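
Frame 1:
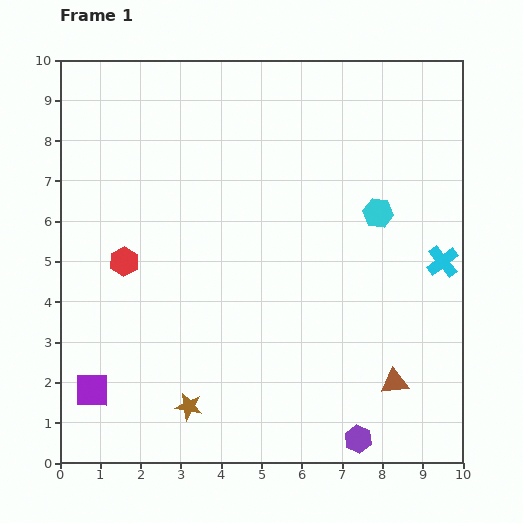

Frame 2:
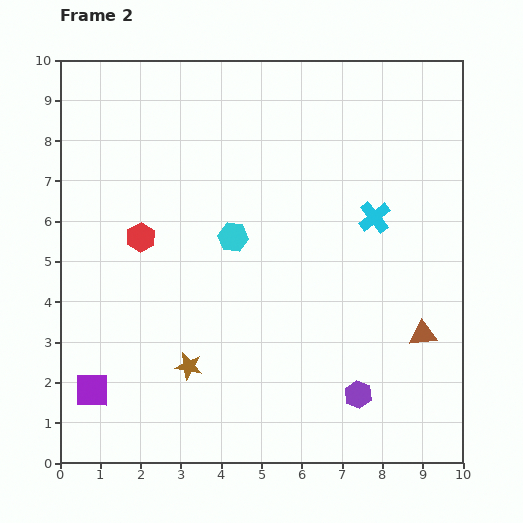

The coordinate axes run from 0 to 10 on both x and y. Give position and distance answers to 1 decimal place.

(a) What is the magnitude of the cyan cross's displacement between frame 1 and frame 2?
2.0

The cyan cross moved from (9.5, 5.0) to (7.8, 6.1), a distance of √(1.7² + 1.1²) ≈ 2.0.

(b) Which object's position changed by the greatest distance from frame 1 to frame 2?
the cyan hexagon

(moved 3.6; next 2.0)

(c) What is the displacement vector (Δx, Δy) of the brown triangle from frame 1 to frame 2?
(0.7, 1.2)

The brown triangle was at (8.3, 2.0) in frame 1 and (9.0, 3.2) in frame 2.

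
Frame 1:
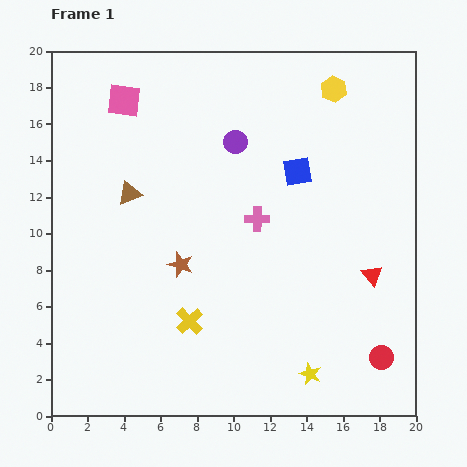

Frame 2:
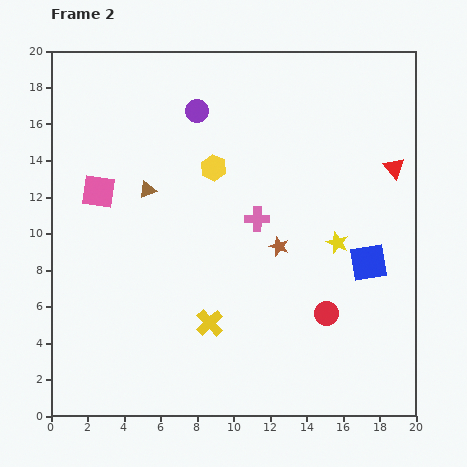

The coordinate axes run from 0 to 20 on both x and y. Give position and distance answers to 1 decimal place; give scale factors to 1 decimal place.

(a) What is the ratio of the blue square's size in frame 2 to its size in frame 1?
1.3×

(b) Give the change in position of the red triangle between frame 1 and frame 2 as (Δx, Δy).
(1.2, 5.9)

The red triangle was at (17.6, 7.7) in frame 1 and (18.8, 13.6) in frame 2.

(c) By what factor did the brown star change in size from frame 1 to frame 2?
0.8×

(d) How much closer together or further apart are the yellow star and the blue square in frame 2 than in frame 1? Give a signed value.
-9.1

Distance in frame 1: 11.1. Distance in frame 2: 2.0.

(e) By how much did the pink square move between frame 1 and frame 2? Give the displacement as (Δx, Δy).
(-1.4, -5.0)

The pink square was at (4.0, 17.3) in frame 1 and (2.6, 12.3) in frame 2.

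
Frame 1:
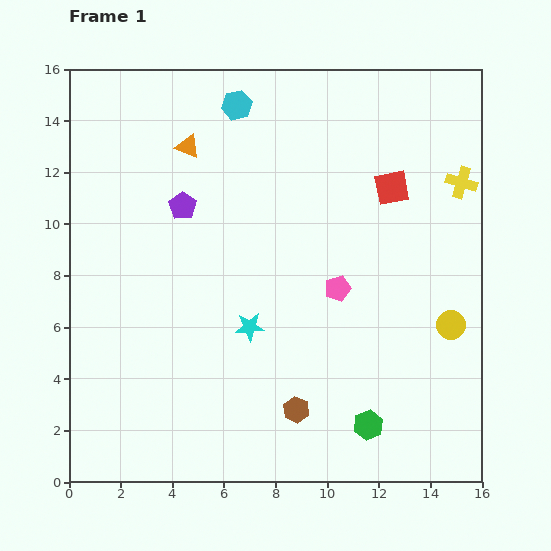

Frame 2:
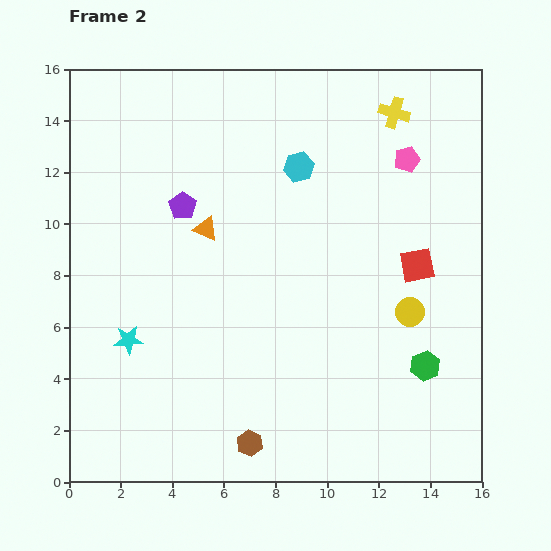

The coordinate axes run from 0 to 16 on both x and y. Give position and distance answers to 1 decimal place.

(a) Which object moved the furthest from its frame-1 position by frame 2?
the pink pentagon

(moved 5.7; next 4.7)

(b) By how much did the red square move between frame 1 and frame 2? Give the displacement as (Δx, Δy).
(1.0, -3.0)

The red square was at (12.5, 11.4) in frame 1 and (13.5, 8.4) in frame 2.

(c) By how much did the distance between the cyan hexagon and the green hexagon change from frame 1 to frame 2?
-4.3

Distance in frame 1: 13.4. Distance in frame 2: 9.1.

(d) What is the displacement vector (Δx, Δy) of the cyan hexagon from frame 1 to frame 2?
(2.4, -2.4)

The cyan hexagon was at (6.5, 14.6) in frame 1 and (8.9, 12.2) in frame 2.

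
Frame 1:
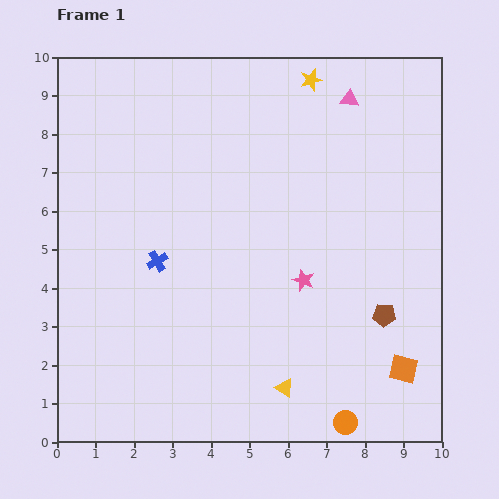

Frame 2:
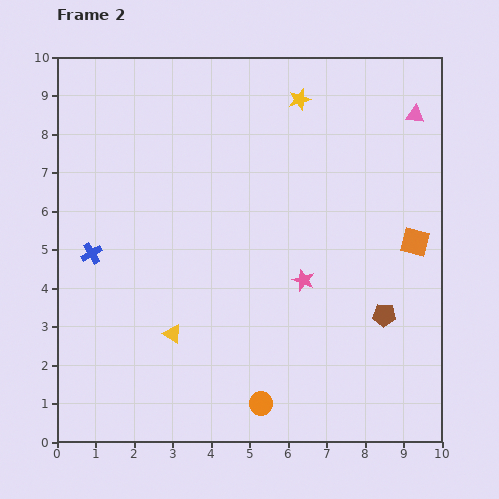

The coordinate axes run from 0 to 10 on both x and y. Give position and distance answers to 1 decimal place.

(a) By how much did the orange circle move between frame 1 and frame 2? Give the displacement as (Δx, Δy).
(-2.2, 0.5)

The orange circle was at (7.5, 0.5) in frame 1 and (5.3, 1.0) in frame 2.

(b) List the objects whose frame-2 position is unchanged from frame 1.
the pink star, the brown pentagon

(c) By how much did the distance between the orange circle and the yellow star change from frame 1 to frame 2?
-0.9

Distance in frame 1: 8.9. Distance in frame 2: 8.0.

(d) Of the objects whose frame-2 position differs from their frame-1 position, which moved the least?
the yellow star

(moved 0.6)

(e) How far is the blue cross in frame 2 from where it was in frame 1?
1.7

The blue cross moved from (2.6, 4.7) to (0.9, 4.9), a distance of √(1.7² + 0.2²) ≈ 1.7.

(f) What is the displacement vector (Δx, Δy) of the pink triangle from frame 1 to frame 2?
(1.7, -0.4)

The pink triangle was at (7.6, 8.9) in frame 1 and (9.3, 8.5) in frame 2.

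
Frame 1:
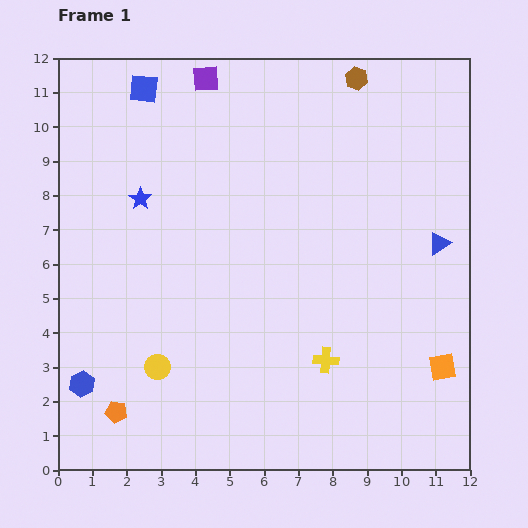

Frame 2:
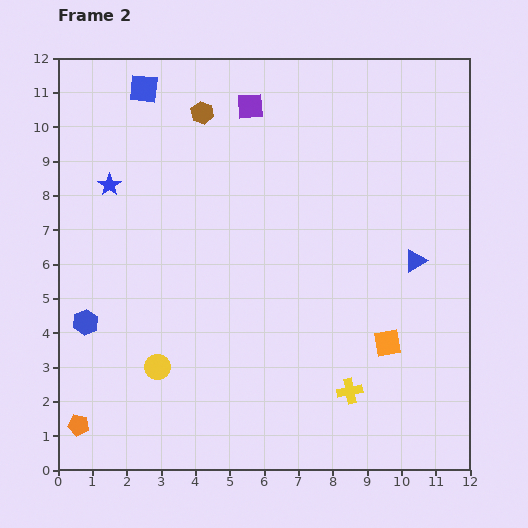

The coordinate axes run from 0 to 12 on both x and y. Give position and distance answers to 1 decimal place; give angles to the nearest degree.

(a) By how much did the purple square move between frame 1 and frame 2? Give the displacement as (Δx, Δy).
(1.3, -0.8)

The purple square was at (4.3, 11.4) in frame 1 and (5.6, 10.6) in frame 2.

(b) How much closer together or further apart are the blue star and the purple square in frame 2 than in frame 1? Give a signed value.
+0.7

Distance in frame 1: 4.0. Distance in frame 2: 4.7.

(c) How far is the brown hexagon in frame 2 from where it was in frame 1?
4.6

The brown hexagon moved from (8.7, 11.4) to (4.2, 10.4), a distance of √(4.5² + 1.0²) ≈ 4.6.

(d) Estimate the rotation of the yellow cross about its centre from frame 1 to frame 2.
15° counter-clockwise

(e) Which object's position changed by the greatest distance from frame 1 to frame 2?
the brown hexagon

(moved 4.6; next 1.8)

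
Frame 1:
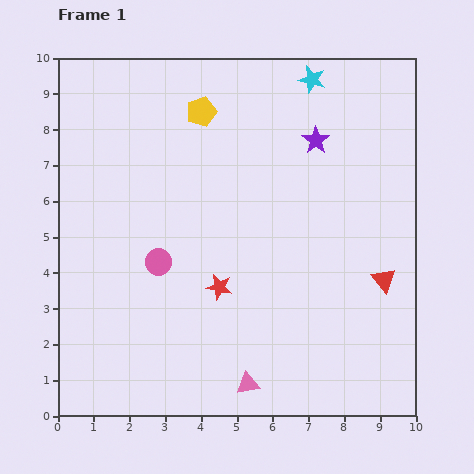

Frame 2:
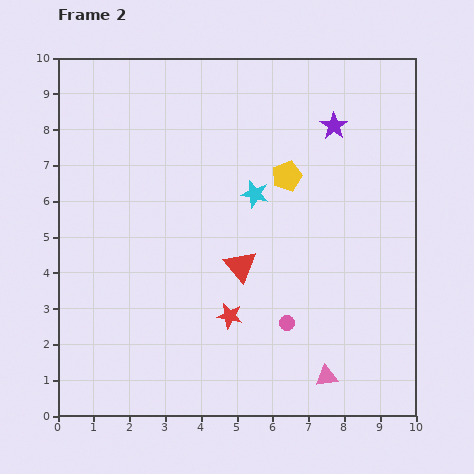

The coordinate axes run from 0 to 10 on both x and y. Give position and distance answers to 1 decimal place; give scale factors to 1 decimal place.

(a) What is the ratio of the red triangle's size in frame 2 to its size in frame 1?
1.3×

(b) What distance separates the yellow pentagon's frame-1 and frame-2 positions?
3.0

The yellow pentagon moved from (4.0, 8.5) to (6.4, 6.7), a distance of √(2.4² + 1.8²) ≈ 3.0.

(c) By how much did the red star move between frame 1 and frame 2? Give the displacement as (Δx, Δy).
(0.3, -0.8)

The red star was at (4.5, 3.6) in frame 1 and (4.8, 2.8) in frame 2.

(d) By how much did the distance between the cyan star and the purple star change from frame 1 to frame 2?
+1.2

Distance in frame 1: 1.7. Distance in frame 2: 2.9.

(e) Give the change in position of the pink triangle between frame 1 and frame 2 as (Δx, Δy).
(2.2, 0.2)

The pink triangle was at (5.3, 0.9) in frame 1 and (7.5, 1.1) in frame 2.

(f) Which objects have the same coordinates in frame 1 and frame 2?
none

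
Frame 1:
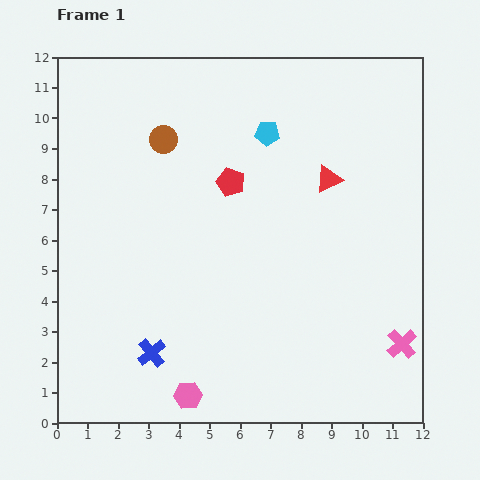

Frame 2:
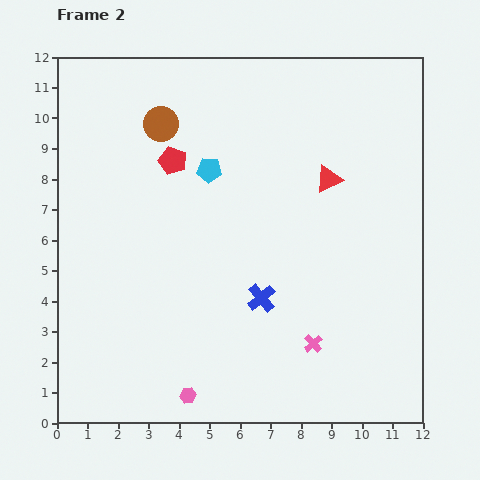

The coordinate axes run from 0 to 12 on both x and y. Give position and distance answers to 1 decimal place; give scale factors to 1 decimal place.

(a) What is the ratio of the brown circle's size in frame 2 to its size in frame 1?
1.3×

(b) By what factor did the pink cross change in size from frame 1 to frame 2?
0.6×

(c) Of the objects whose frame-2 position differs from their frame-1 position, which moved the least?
the brown circle

(moved 0.5)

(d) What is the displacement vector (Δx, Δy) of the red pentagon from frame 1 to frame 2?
(-1.9, 0.7)

The red pentagon was at (5.7, 7.9) in frame 1 and (3.8, 8.6) in frame 2.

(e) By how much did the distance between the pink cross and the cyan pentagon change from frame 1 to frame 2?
-1.6

Distance in frame 1: 8.2. Distance in frame 2: 6.6.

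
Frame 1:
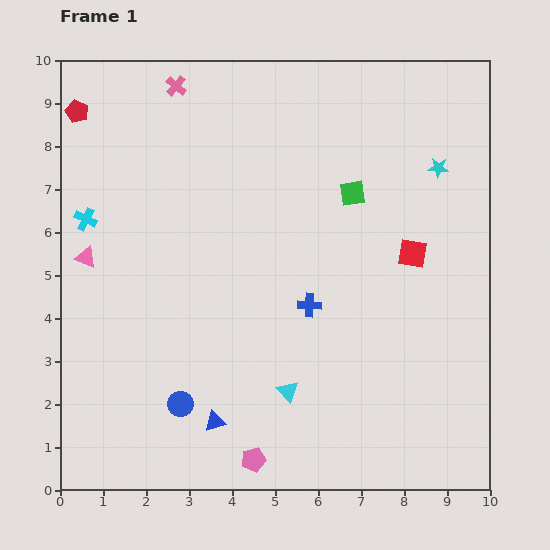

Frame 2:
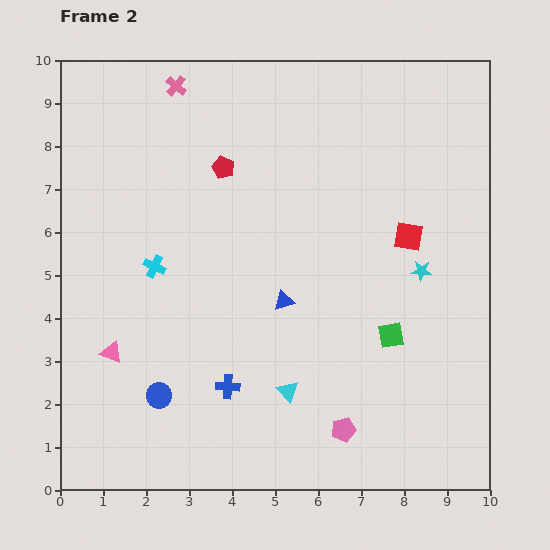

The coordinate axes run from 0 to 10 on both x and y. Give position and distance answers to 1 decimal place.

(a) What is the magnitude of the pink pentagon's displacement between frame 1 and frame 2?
2.2

The pink pentagon moved from (4.5, 0.7) to (6.6, 1.4), a distance of √(2.1² + 0.7²) ≈ 2.2.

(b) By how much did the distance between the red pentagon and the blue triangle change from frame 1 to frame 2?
-4.5

Distance in frame 1: 7.9. Distance in frame 2: 3.4.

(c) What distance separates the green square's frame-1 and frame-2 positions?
3.4

The green square moved from (6.8, 6.9) to (7.7, 3.6), a distance of √(0.9² + 3.3²) ≈ 3.4.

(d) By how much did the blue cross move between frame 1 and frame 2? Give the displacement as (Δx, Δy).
(-1.9, -1.9)

The blue cross was at (5.8, 4.3) in frame 1 and (3.9, 2.4) in frame 2.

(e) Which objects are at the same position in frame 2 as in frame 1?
the cyan triangle, the pink cross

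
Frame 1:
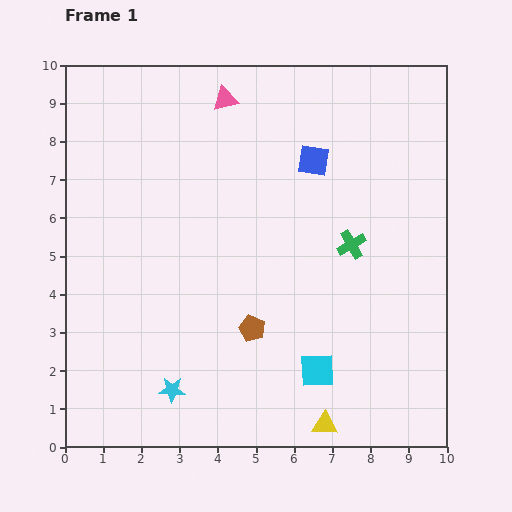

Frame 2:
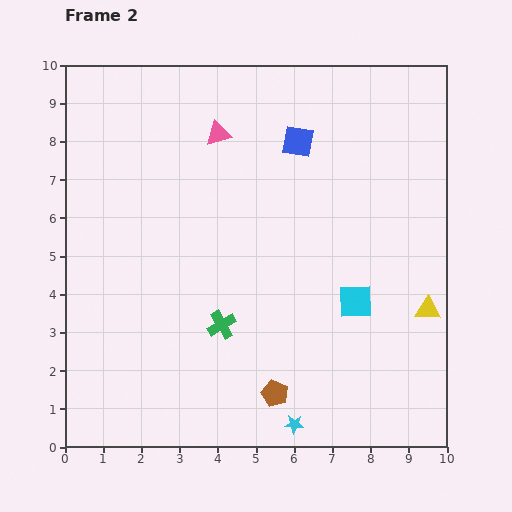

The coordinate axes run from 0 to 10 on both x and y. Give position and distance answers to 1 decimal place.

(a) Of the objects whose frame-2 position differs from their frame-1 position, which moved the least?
the blue square

(moved 0.6)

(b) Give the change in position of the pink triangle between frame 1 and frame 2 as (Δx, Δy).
(-0.2, -0.9)

The pink triangle was at (4.2, 9.1) in frame 1 and (4.0, 8.2) in frame 2.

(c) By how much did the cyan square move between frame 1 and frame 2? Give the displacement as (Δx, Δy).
(1.0, 1.8)

The cyan square was at (6.6, 2.0) in frame 1 and (7.6, 3.8) in frame 2.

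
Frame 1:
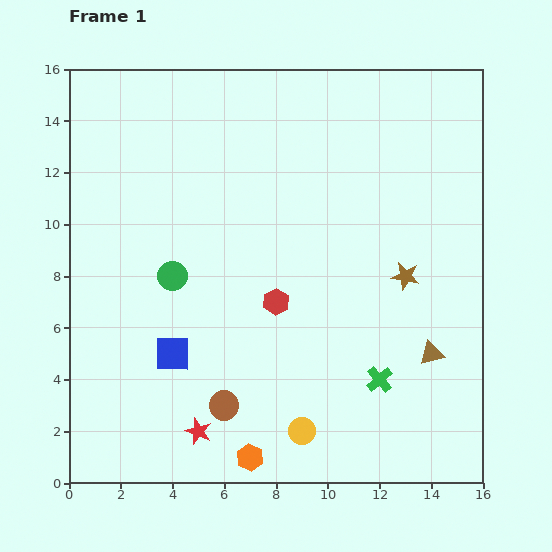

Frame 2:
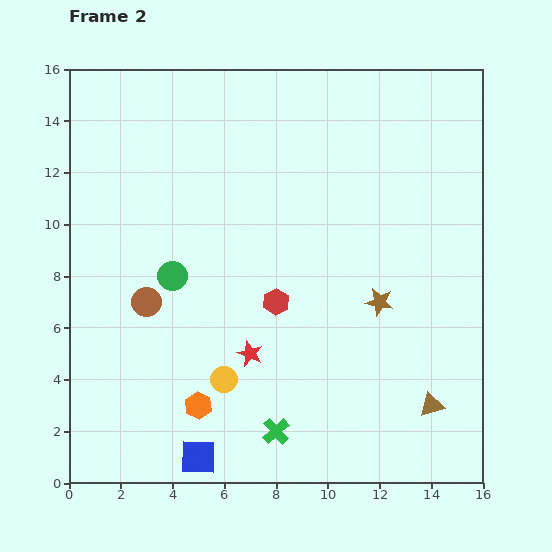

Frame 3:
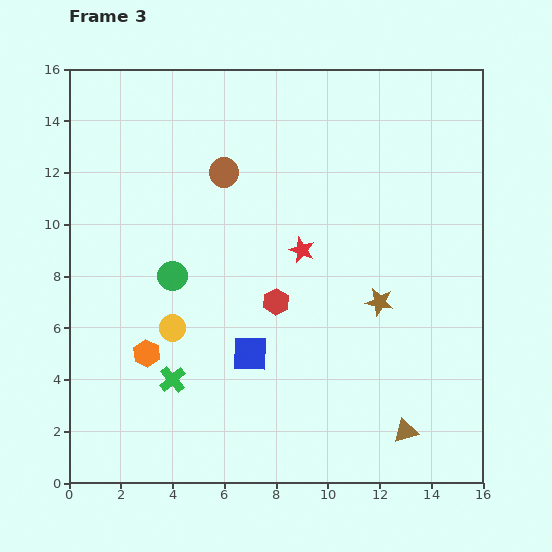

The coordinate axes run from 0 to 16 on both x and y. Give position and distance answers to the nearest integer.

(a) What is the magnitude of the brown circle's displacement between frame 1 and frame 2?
5

The brown circle moved from (6, 3) to (3, 7), a distance of √(3² + 4²) ≈ 5.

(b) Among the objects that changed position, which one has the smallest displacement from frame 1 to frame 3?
the brown star

(moved 1)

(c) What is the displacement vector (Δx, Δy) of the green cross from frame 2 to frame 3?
(-4, 2)

The green cross was at (8, 2) in frame 2 and (4, 4) in frame 3.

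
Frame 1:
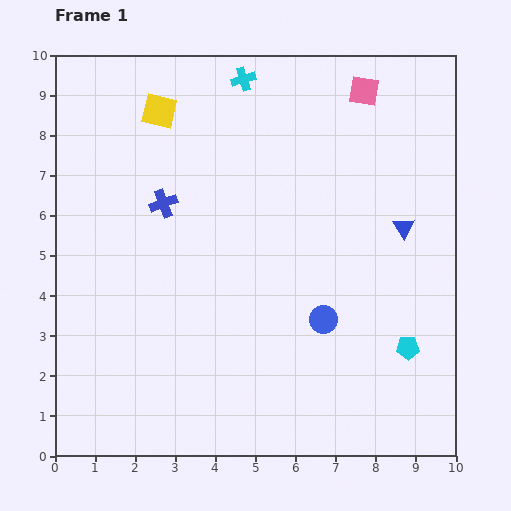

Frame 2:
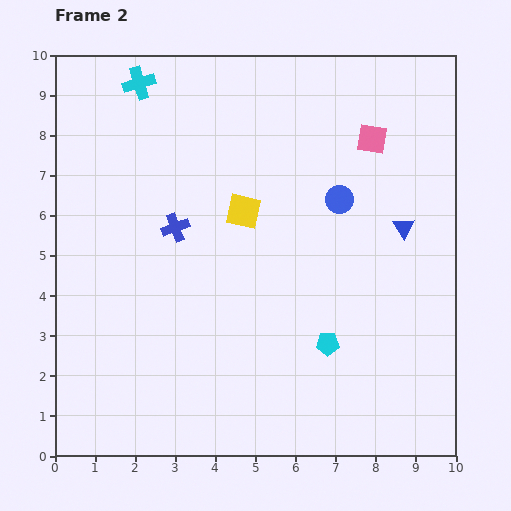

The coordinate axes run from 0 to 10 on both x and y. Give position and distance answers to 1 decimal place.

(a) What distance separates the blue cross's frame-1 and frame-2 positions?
0.7

The blue cross moved from (2.7, 6.3) to (3.0, 5.7), a distance of √(0.3² + 0.6²) ≈ 0.7.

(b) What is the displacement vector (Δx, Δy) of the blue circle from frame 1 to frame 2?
(0.4, 3.0)

The blue circle was at (6.7, 3.4) in frame 1 and (7.1, 6.4) in frame 2.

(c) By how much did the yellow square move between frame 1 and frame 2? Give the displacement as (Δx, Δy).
(2.1, -2.5)

The yellow square was at (2.6, 8.6) in frame 1 and (4.7, 6.1) in frame 2.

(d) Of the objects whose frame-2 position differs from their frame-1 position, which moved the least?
the blue cross

(moved 0.7)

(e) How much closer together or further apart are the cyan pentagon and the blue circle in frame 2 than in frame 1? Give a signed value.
+1.4

Distance in frame 1: 2.2. Distance in frame 2: 3.6.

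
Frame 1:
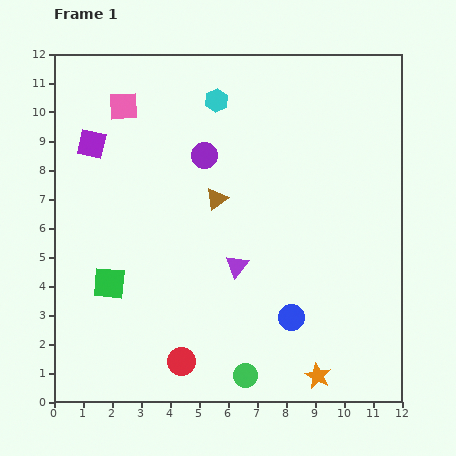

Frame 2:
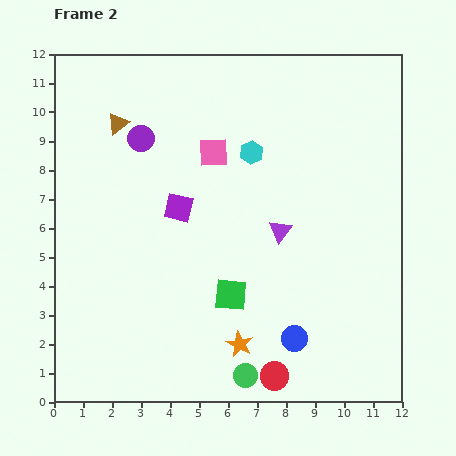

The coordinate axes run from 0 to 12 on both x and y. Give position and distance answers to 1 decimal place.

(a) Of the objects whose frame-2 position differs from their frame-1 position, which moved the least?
the blue circle

(moved 0.7)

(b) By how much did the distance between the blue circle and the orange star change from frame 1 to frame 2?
-0.3

Distance in frame 1: 2.2. Distance in frame 2: 1.9.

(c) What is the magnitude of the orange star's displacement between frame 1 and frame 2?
2.9

The orange star moved from (9.1, 0.9) to (6.4, 2.0), a distance of √(2.7² + 1.1²) ≈ 2.9.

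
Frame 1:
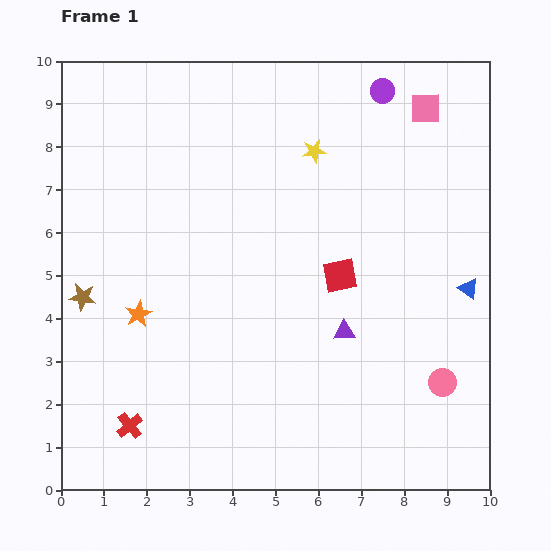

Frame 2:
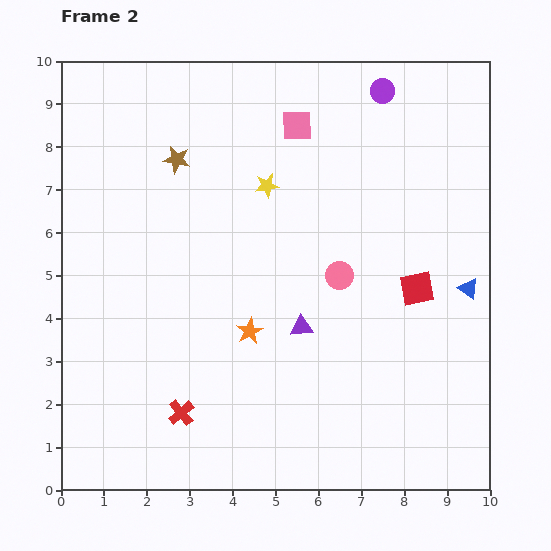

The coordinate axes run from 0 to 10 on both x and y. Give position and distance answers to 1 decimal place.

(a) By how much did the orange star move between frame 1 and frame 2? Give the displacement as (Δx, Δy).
(2.6, -0.4)

The orange star was at (1.8, 4.1) in frame 1 and (4.4, 3.7) in frame 2.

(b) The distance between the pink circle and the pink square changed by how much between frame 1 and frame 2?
-2.8

Distance in frame 1: 6.4. Distance in frame 2: 3.6.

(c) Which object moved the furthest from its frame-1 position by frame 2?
the brown star

(moved 3.9; next 3.5)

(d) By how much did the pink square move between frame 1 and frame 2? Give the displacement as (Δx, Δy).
(-3.0, -0.4)

The pink square was at (8.5, 8.9) in frame 1 and (5.5, 8.5) in frame 2.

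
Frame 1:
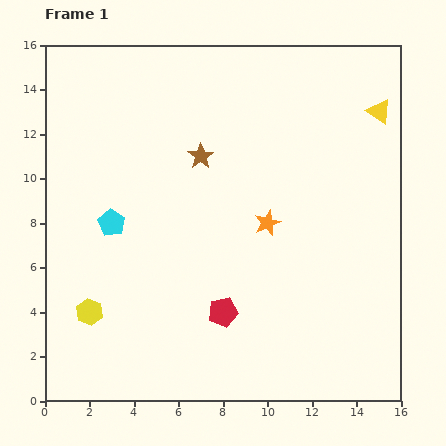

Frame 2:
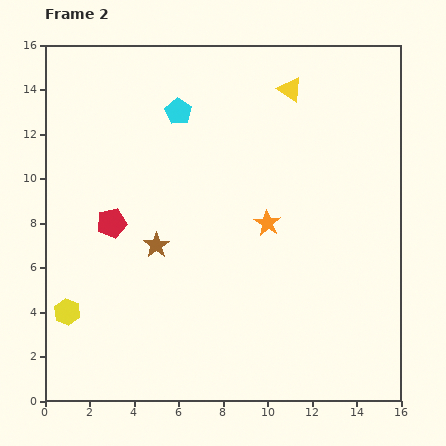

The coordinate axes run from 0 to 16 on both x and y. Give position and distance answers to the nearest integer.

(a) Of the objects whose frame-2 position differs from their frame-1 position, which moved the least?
the yellow hexagon

(moved 1)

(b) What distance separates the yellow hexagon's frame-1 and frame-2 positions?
1

The yellow hexagon moved from (2, 4) to (1, 4), a distance of √(1² + 0²) ≈ 1.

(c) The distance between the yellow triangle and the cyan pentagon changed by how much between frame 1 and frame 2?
-8

Distance in frame 1: 13. Distance in frame 2: 5.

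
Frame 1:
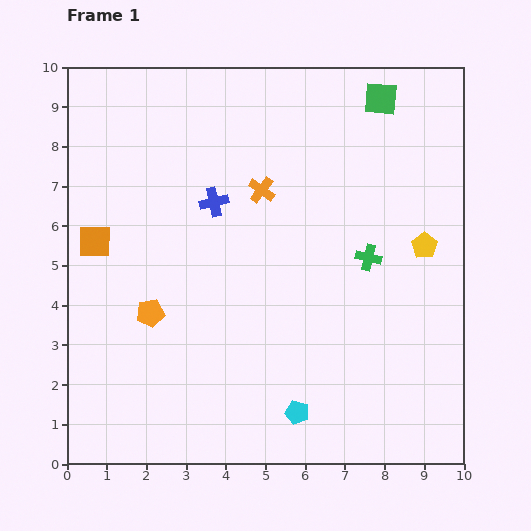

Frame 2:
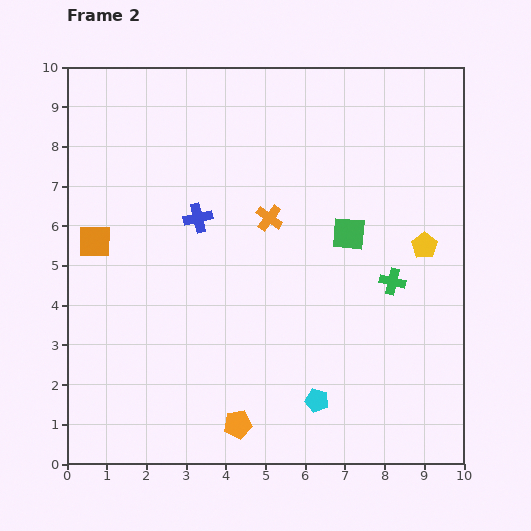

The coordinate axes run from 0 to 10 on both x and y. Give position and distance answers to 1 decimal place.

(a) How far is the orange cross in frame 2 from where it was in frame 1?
0.7

The orange cross moved from (4.9, 6.9) to (5.1, 6.2), a distance of √(0.2² + 0.7²) ≈ 0.7.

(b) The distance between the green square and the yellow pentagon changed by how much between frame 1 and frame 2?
-2.0

Distance in frame 1: 3.9. Distance in frame 2: 1.9.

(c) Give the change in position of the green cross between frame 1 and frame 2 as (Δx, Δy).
(0.6, -0.6)

The green cross was at (7.6, 5.2) in frame 1 and (8.2, 4.6) in frame 2.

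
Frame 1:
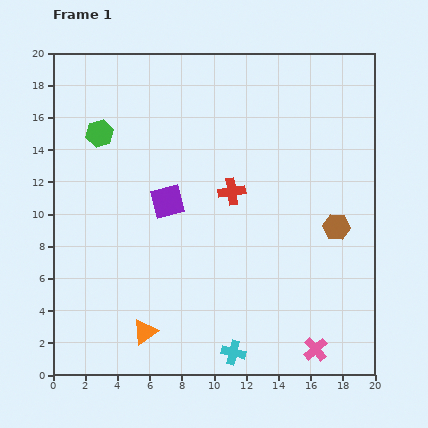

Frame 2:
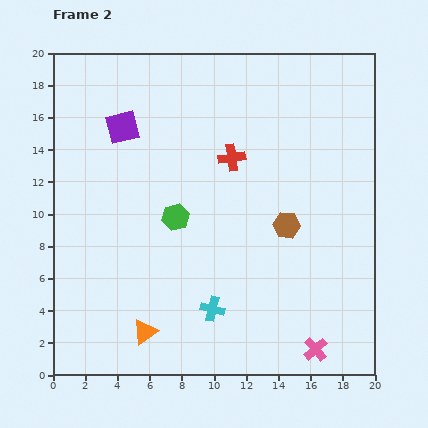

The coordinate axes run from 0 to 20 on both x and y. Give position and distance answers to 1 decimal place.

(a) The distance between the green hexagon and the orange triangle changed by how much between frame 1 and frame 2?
-5.3

Distance in frame 1: 12.6. Distance in frame 2: 7.3.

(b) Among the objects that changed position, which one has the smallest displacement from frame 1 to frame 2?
the red cross

(moved 2.1)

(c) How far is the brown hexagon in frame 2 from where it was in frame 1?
3.1

The brown hexagon moved from (17.6, 9.2) to (14.5, 9.3), a distance of √(3.1² + 0.1²) ≈ 3.1.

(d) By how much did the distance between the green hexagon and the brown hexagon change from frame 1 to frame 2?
-8.9

Distance in frame 1: 15.8. Distance in frame 2: 6.9.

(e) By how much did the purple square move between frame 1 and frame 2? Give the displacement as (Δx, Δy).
(-2.8, 4.6)

The purple square was at (7.1, 10.8) in frame 1 and (4.3, 15.4) in frame 2.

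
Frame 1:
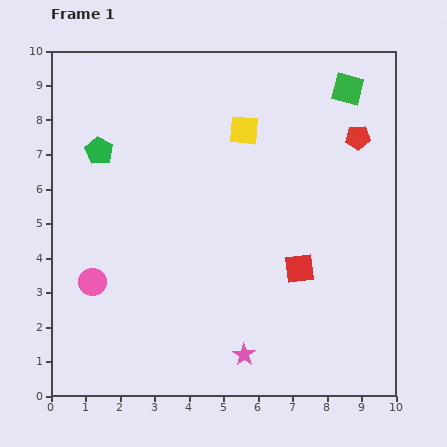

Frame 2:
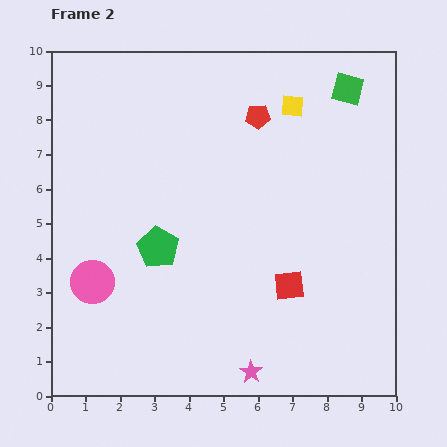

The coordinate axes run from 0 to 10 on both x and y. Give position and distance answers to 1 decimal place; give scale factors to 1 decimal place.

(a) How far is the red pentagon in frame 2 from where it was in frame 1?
3.0

The red pentagon moved from (8.9, 7.5) to (6.0, 8.1), a distance of √(2.9² + 0.6²) ≈ 3.0.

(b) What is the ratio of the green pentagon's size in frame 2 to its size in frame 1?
1.5×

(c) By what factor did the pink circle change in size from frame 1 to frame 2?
1.6×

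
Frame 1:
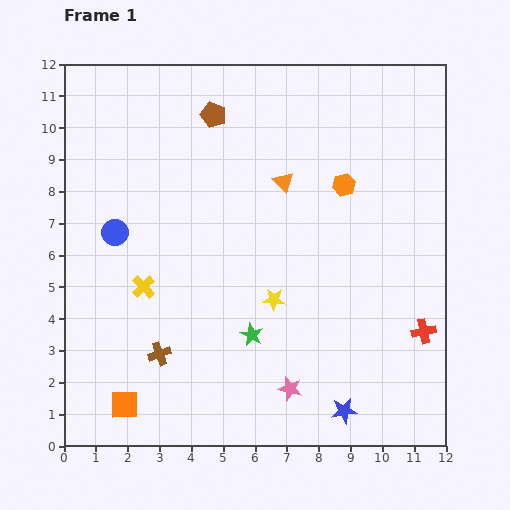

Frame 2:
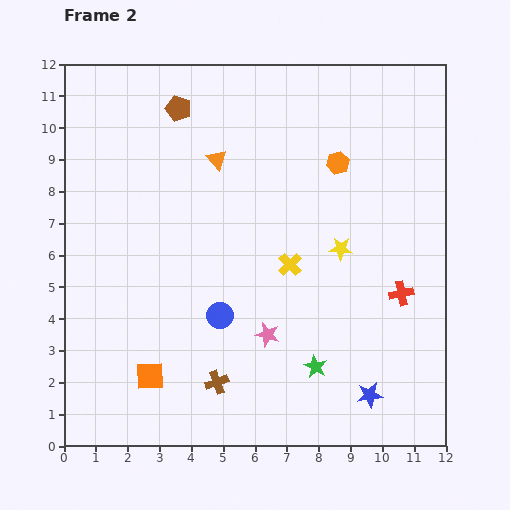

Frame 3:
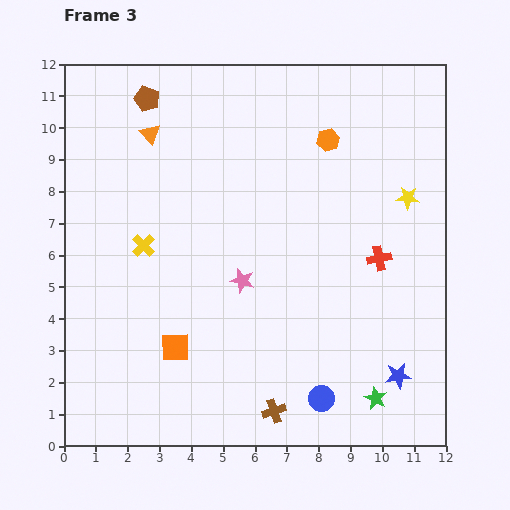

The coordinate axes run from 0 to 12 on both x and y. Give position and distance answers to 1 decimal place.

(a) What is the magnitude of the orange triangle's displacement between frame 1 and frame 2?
2.2

The orange triangle moved from (6.9, 8.3) to (4.8, 9.0), a distance of √(2.1² + 0.7²) ≈ 2.2.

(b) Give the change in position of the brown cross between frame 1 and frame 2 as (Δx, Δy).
(1.8, -0.9)

The brown cross was at (3.0, 2.9) in frame 1 and (4.8, 2.0) in frame 2.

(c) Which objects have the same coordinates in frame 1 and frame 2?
none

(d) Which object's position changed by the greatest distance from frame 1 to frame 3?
the blue circle

(moved 8.3; next 5.3)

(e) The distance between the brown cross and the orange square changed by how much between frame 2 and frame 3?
+1.6

Distance in frame 2: 2.1. Distance in frame 3: 3.7.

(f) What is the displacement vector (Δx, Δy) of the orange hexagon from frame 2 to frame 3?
(-0.3, 0.7)

The orange hexagon was at (8.6, 8.9) in frame 2 and (8.3, 9.6) in frame 3.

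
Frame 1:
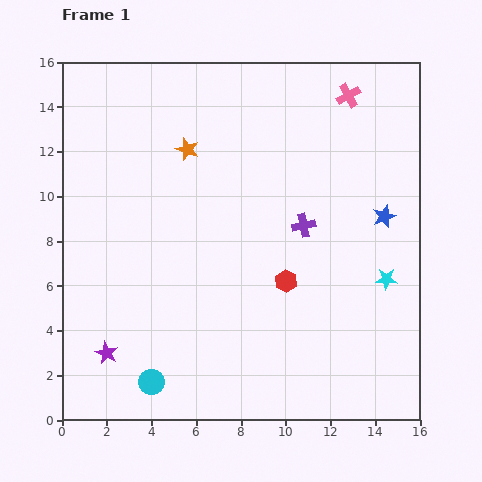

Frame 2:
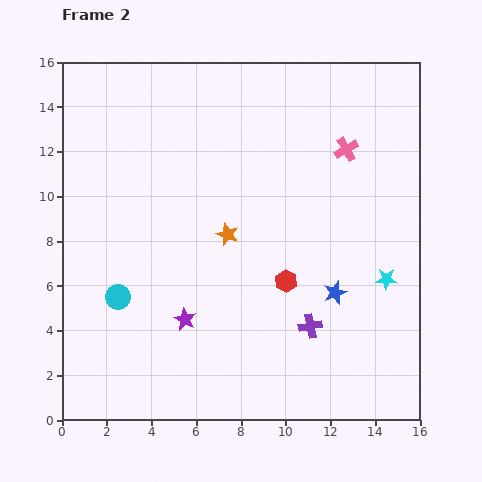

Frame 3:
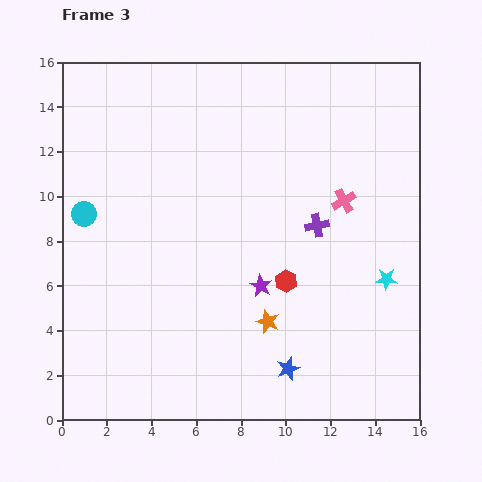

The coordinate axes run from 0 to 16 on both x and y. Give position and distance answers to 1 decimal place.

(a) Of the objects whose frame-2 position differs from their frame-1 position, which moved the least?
the pink cross

(moved 2.4)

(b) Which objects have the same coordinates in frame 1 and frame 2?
the cyan star, the red hexagon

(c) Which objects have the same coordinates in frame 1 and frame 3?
the cyan star, the red hexagon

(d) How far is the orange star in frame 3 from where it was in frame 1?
8.5

The orange star moved from (5.6, 12.1) to (9.2, 4.4), a distance of √(3.6² + 7.7²) ≈ 8.5.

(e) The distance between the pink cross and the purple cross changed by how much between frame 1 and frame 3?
-4.5

Distance in frame 1: 6.1. Distance in frame 3: 1.6.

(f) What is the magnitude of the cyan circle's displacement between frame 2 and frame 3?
4.0

The cyan circle moved from (2.5, 5.5) to (1.0, 9.2), a distance of √(1.5² + 3.7²) ≈ 4.0.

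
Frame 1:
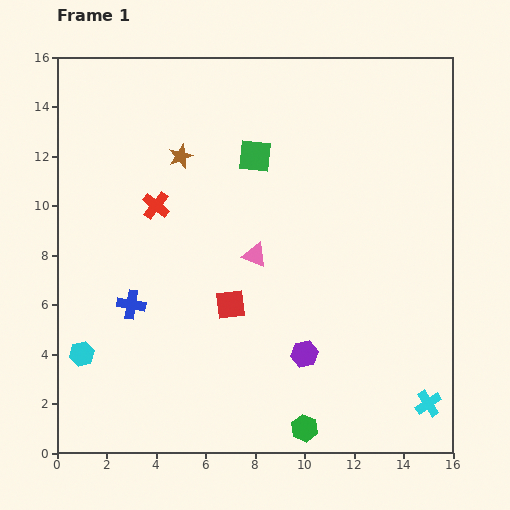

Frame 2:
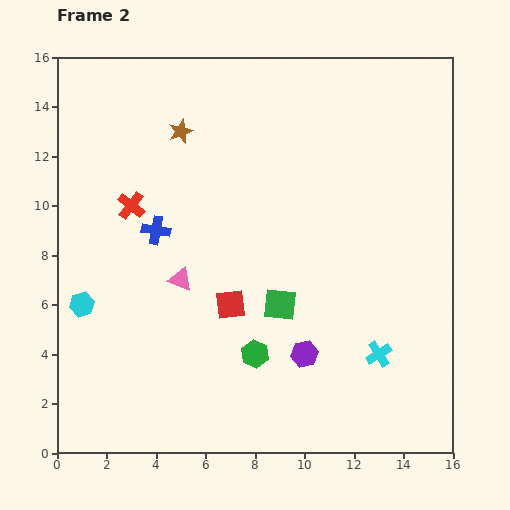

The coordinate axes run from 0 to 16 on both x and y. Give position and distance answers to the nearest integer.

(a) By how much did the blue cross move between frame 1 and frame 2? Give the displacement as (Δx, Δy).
(1, 3)

The blue cross was at (3, 6) in frame 1 and (4, 9) in frame 2.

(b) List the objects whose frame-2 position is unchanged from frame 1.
the purple hexagon, the red square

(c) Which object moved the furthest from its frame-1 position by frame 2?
the green square

(moved 6; next 4)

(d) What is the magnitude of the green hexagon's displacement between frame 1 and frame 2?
4

The green hexagon moved from (10, 1) to (8, 4), a distance of √(2² + 3²) ≈ 4.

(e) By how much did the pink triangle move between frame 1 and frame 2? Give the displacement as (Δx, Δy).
(-3, -1)

The pink triangle was at (8, 8) in frame 1 and (5, 7) in frame 2.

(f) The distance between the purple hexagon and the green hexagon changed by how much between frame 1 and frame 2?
-1

Distance in frame 1: 3. Distance in frame 2: 2.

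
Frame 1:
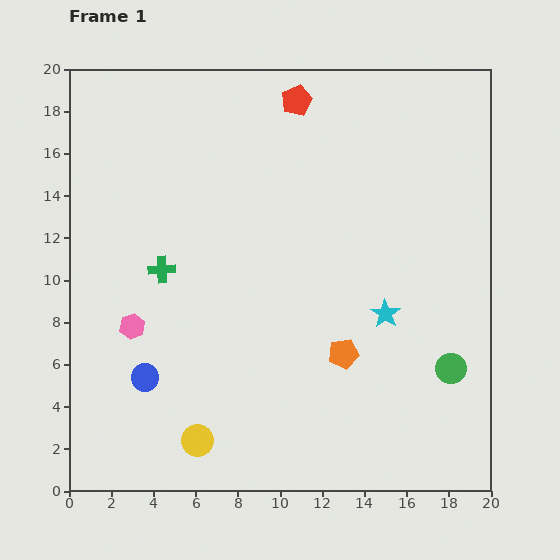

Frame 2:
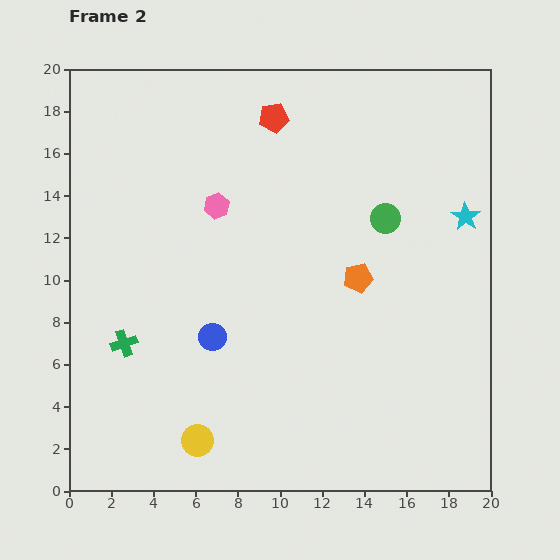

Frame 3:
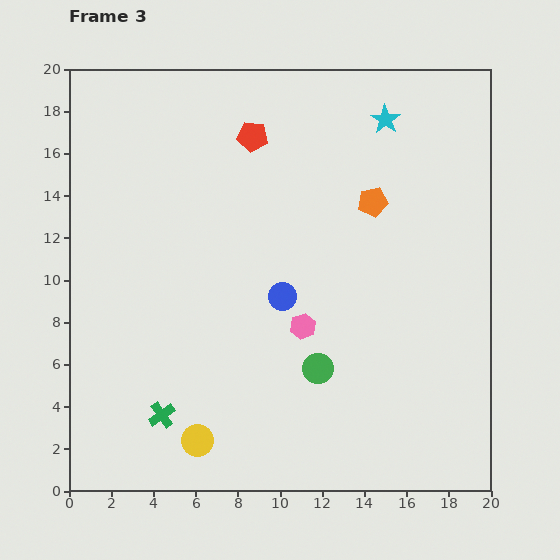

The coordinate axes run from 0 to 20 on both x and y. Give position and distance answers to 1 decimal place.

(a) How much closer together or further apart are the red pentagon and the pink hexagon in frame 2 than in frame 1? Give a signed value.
-8.2

Distance in frame 1: 13.2. Distance in frame 2: 5.0.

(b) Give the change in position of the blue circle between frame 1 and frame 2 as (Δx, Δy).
(3.2, 1.9)

The blue circle was at (3.6, 5.4) in frame 1 and (6.8, 7.3) in frame 2.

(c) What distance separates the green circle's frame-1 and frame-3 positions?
6.3

The green circle moved from (18.1, 5.8) to (11.8, 5.8), a distance of √(6.3² + 0.0²) ≈ 6.3.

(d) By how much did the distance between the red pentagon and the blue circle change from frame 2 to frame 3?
-3.1

Distance in frame 2: 10.8. Distance in frame 3: 7.7.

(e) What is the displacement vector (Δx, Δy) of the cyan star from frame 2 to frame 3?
(-3.8, 4.6)

The cyan star was at (18.8, 13.0) in frame 2 and (15.0, 17.6) in frame 3.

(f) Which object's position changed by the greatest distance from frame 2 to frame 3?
the green circle

(moved 7.8; next 7.0)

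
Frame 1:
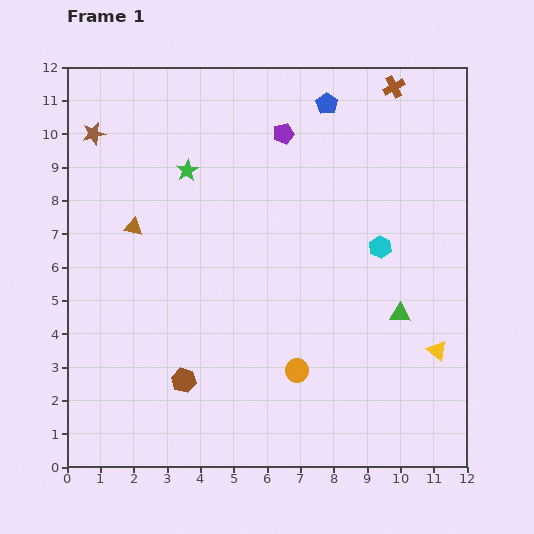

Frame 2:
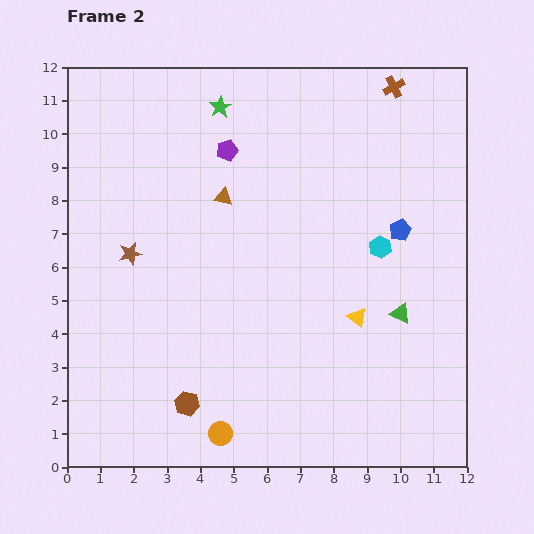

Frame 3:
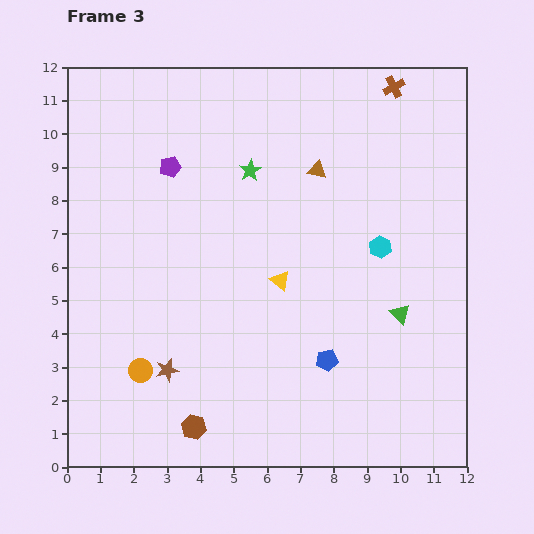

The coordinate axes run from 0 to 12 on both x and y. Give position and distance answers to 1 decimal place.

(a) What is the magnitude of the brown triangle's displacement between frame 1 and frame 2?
2.8

The brown triangle moved from (2.0, 7.2) to (4.7, 8.1), a distance of √(2.7² + 0.9²) ≈ 2.8.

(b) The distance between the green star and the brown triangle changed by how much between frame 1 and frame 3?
-0.3

Distance in frame 1: 2.3. Distance in frame 3: 2.0.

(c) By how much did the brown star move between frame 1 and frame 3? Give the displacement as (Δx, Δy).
(2.2, -7.1)

The brown star was at (0.8, 10.0) in frame 1 and (3.0, 2.9) in frame 3.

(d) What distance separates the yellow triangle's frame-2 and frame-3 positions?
2.5

The yellow triangle moved from (8.7, 4.5) to (6.4, 5.6), a distance of √(2.3² + 1.1²) ≈ 2.5.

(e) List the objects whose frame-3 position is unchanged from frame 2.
the green triangle, the cyan hexagon, the brown cross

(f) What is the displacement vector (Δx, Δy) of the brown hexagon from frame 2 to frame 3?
(0.2, -0.7)

The brown hexagon was at (3.6, 1.9) in frame 2 and (3.8, 1.2) in frame 3.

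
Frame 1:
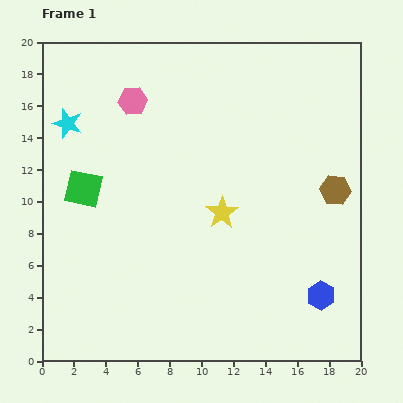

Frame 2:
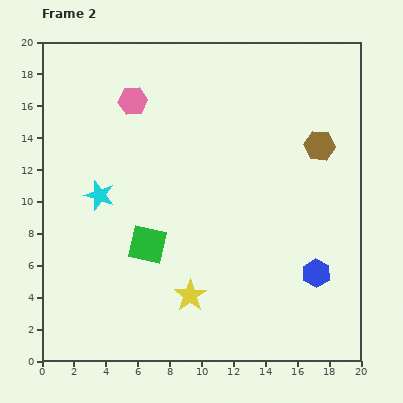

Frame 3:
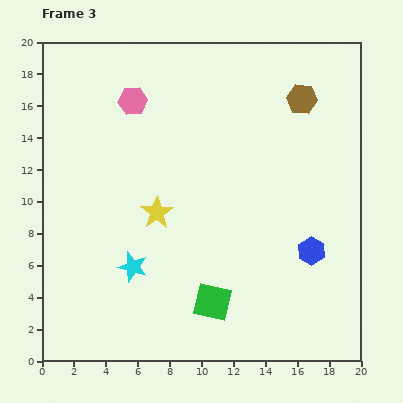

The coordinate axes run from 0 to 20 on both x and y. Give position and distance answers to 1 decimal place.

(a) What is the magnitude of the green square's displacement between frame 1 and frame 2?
5.3

The green square moved from (2.6, 10.8) to (6.6, 7.3), a distance of √(4.0² + 3.5²) ≈ 5.3.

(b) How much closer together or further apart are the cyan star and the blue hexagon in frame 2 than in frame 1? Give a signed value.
-4.7

Distance in frame 1: 19.2. Distance in frame 2: 14.5.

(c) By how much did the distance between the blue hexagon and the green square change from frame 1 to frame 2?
-5.5

Distance in frame 1: 16.3. Distance in frame 2: 10.8.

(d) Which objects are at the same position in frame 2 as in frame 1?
the pink hexagon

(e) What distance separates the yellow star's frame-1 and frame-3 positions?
4.1

The yellow star moved from (11.3, 9.3) to (7.2, 9.3), a distance of √(4.1² + 0.0²) ≈ 4.1.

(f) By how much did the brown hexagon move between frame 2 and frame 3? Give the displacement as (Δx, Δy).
(-1.1, 2.9)

The brown hexagon was at (17.4, 13.5) in frame 2 and (16.3, 16.4) in frame 3.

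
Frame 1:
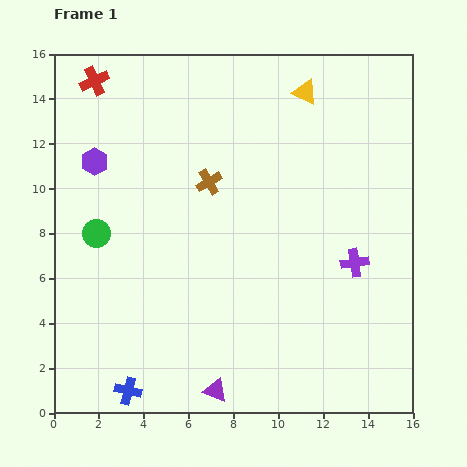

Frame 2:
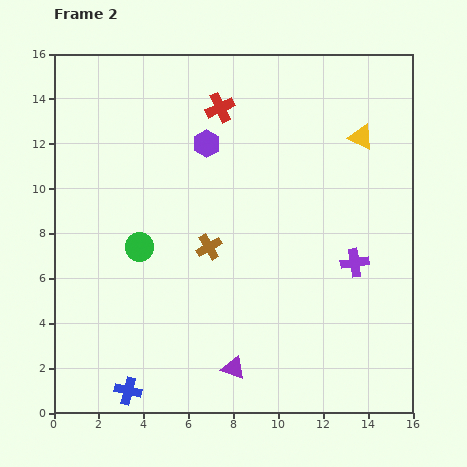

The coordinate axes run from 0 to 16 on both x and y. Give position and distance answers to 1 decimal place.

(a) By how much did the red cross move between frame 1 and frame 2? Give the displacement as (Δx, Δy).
(5.6, -1.2)

The red cross was at (1.8, 14.8) in frame 1 and (7.4, 13.6) in frame 2.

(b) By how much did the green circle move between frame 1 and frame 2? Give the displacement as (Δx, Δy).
(1.9, -0.6)

The green circle was at (1.9, 8.0) in frame 1 and (3.8, 7.4) in frame 2.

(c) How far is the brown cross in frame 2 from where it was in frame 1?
2.9

The brown cross moved from (6.9, 10.3) to (6.9, 7.4), a distance of √(0.0² + 2.9²) ≈ 2.9.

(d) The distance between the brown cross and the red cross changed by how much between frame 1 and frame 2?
-0.6

Distance in frame 1: 6.8. Distance in frame 2: 6.2.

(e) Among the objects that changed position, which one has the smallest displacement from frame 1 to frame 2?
the purple triangle

(moved 1.3)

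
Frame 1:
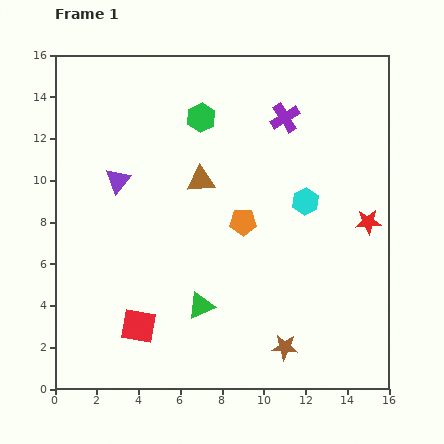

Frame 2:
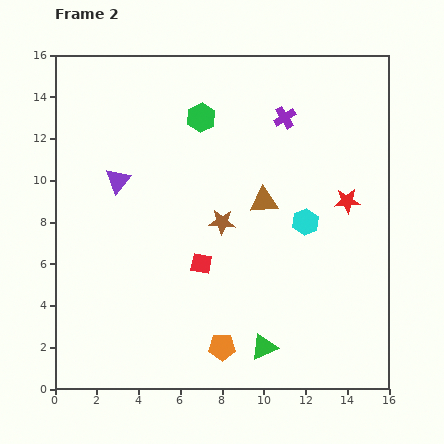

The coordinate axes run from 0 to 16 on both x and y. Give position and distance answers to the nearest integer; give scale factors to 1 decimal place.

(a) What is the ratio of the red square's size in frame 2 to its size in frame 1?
0.6×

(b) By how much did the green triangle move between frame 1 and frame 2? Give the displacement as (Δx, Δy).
(3, -2)

The green triangle was at (7, 4) in frame 1 and (10, 2) in frame 2.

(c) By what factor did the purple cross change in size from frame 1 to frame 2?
0.8×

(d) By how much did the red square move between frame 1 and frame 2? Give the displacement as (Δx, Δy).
(3, 3)

The red square was at (4, 3) in frame 1 and (7, 6) in frame 2.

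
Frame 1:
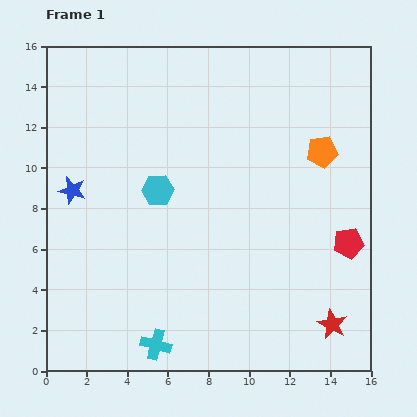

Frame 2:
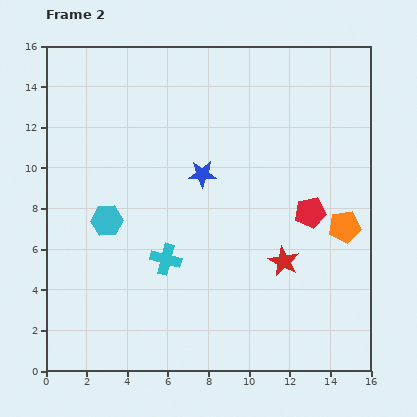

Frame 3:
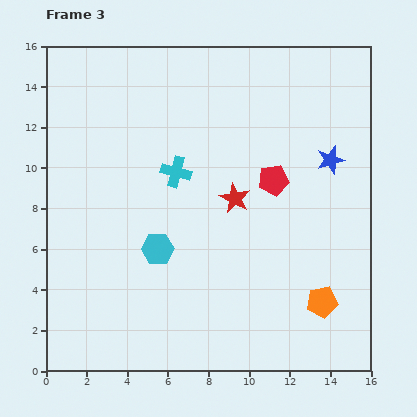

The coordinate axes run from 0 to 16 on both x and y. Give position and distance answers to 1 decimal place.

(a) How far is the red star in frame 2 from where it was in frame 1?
3.9

The red star moved from (14.1, 2.3) to (11.7, 5.4), a distance of √(2.4² + 3.1²) ≈ 3.9.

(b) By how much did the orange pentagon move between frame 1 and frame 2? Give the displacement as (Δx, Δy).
(1.1, -3.7)

The orange pentagon was at (13.6, 10.8) in frame 1 and (14.7, 7.1) in frame 2.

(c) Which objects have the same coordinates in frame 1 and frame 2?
none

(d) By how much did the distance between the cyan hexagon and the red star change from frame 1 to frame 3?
-6.3

Distance in frame 1: 10.8. Distance in frame 3: 4.5.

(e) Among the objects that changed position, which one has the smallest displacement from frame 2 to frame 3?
the red pentagon

(moved 2.4)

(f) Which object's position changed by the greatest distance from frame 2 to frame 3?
the blue star

(moved 6.3; next 4.3)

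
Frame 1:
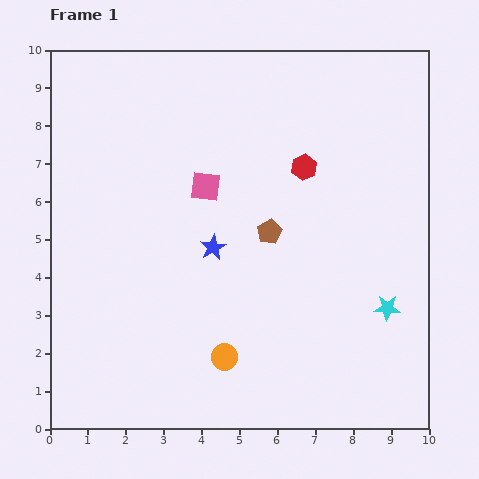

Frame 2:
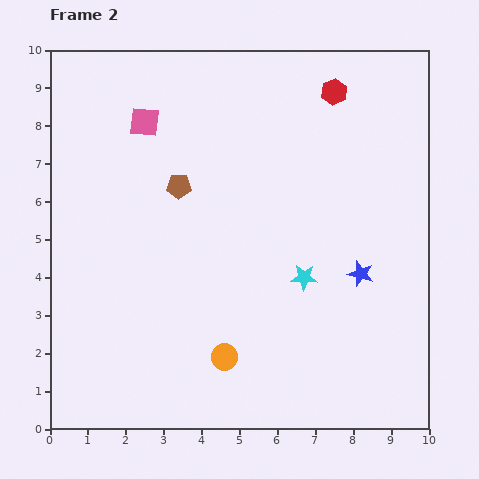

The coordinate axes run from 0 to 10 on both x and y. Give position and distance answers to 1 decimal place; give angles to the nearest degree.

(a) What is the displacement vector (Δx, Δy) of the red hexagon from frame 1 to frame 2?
(0.8, 2.0)

The red hexagon was at (6.7, 6.9) in frame 1 and (7.5, 8.9) in frame 2.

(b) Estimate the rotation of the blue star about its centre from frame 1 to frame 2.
27° counter-clockwise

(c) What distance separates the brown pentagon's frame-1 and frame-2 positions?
2.7

The brown pentagon moved from (5.8, 5.2) to (3.4, 6.4), a distance of √(2.4² + 1.2²) ≈ 2.7.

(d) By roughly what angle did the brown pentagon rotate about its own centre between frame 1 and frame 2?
28° clockwise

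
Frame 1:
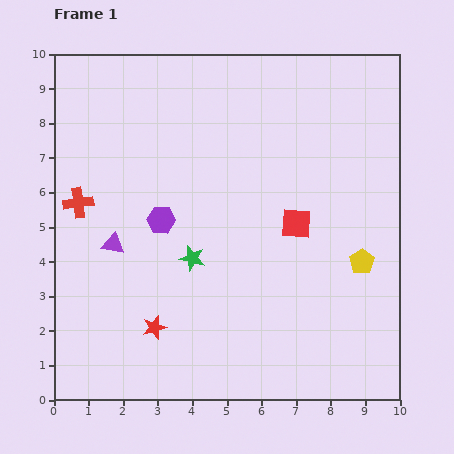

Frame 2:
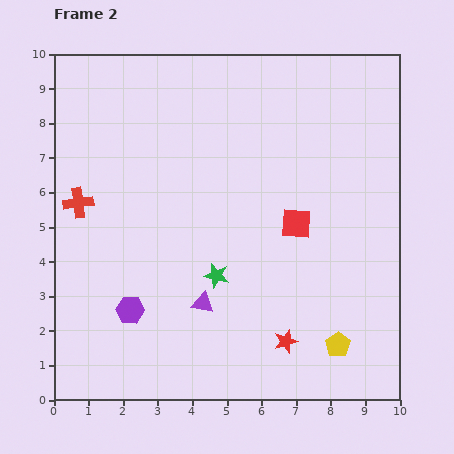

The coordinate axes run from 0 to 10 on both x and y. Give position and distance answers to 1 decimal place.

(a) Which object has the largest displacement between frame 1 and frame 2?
the red star

(moved 3.8; next 3.1)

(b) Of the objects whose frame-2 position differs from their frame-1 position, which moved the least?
the green star

(moved 0.9)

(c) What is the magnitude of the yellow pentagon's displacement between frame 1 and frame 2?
2.5

The yellow pentagon moved from (8.9, 4.0) to (8.2, 1.6), a distance of √(0.7² + 2.4²) ≈ 2.5.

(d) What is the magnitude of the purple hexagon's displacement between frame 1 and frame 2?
2.8

The purple hexagon moved from (3.1, 5.2) to (2.2, 2.6), a distance of √(0.9² + 2.6²) ≈ 2.8.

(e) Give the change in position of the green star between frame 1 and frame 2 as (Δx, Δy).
(0.7, -0.5)

The green star was at (4.0, 4.1) in frame 1 and (4.7, 3.6) in frame 2.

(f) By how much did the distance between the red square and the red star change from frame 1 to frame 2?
-1.7

Distance in frame 1: 5.1. Distance in frame 2: 3.4.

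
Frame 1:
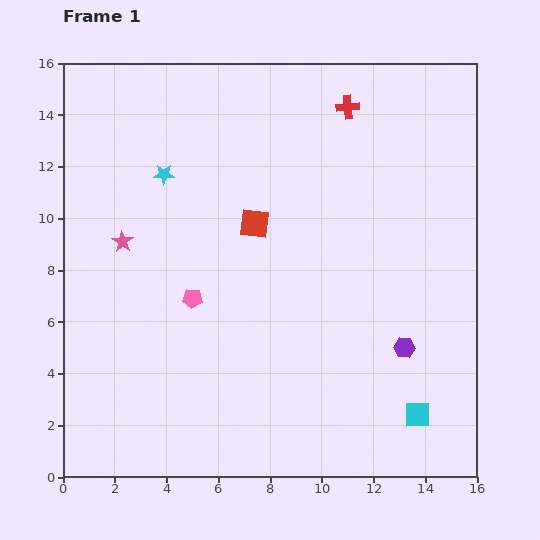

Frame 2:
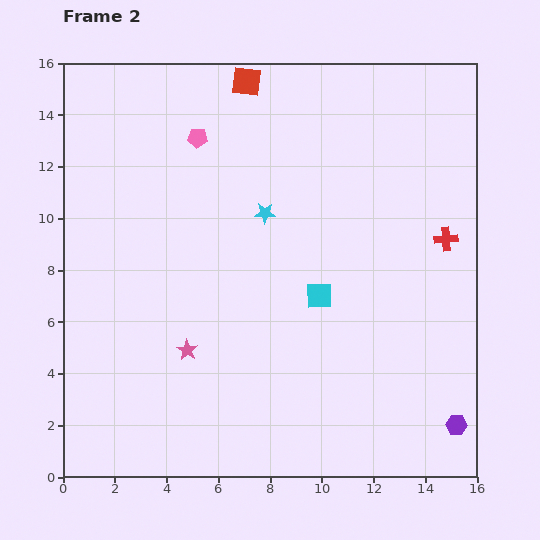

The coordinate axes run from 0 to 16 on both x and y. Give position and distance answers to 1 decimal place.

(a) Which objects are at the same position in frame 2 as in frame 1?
none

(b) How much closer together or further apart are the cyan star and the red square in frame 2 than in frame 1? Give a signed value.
+1.1

Distance in frame 1: 4.0. Distance in frame 2: 5.1.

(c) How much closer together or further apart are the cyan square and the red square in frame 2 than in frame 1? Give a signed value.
-0.9

Distance in frame 1: 9.7. Distance in frame 2: 8.8.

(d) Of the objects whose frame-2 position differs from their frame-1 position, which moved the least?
the purple hexagon

(moved 3.6)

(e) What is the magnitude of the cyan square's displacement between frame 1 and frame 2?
6.0

The cyan square moved from (13.7, 2.4) to (9.9, 7.0), a distance of √(3.8² + 4.6²) ≈ 6.0.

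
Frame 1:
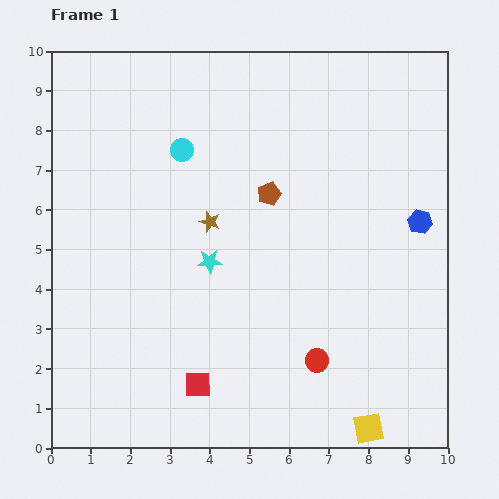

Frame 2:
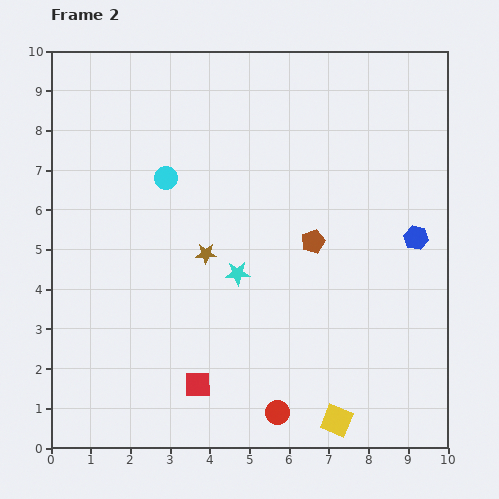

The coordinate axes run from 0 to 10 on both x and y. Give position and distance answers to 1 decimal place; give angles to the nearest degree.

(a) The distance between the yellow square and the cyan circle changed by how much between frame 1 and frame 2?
-0.9

Distance in frame 1: 8.4. Distance in frame 2: 7.5.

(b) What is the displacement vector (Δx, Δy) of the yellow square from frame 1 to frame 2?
(-0.8, 0.2)

The yellow square was at (8.0, 0.5) in frame 1 and (7.2, 0.7) in frame 2.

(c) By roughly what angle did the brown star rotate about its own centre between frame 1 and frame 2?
17° counter-clockwise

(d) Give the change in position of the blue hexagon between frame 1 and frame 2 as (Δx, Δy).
(-0.1, -0.4)

The blue hexagon was at (9.3, 5.7) in frame 1 and (9.2, 5.3) in frame 2.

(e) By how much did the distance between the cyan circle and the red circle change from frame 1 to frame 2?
+0.2

Distance in frame 1: 6.3. Distance in frame 2: 6.5.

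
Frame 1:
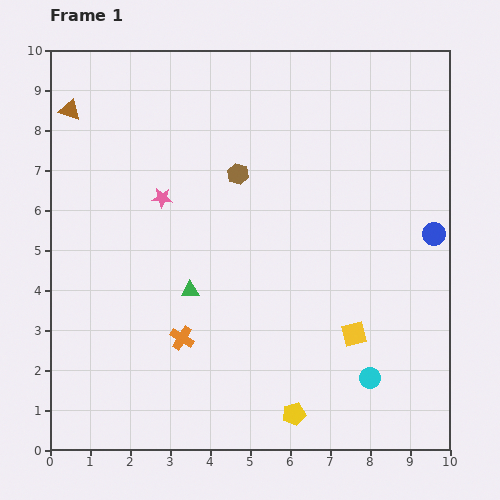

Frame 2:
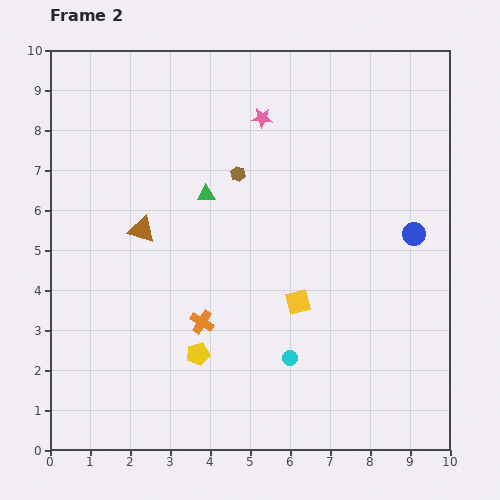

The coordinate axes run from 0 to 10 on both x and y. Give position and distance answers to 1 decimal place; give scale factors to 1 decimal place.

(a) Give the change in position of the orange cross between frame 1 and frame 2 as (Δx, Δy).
(0.5, 0.4)

The orange cross was at (3.3, 2.8) in frame 1 and (3.8, 3.2) in frame 2.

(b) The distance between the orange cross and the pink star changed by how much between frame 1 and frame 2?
+1.8

Distance in frame 1: 3.5. Distance in frame 2: 5.3.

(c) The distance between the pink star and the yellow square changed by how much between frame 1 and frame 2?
-1.2

Distance in frame 1: 5.9. Distance in frame 2: 4.7.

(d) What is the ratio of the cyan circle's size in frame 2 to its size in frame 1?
0.7×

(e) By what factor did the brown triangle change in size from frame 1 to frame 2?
1.3×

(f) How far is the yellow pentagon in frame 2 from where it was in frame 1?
2.8

The yellow pentagon moved from (6.1, 0.9) to (3.7, 2.4), a distance of √(2.4² + 1.5²) ≈ 2.8.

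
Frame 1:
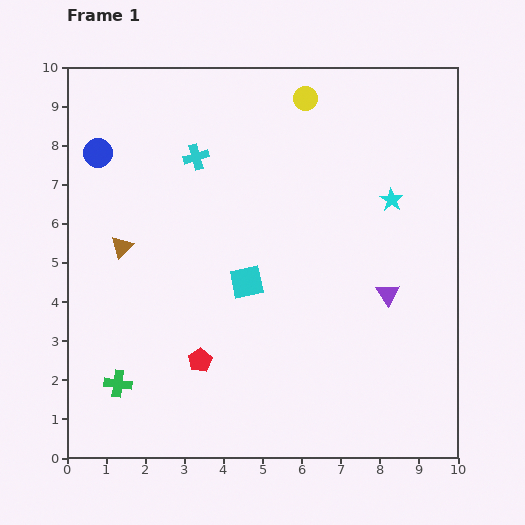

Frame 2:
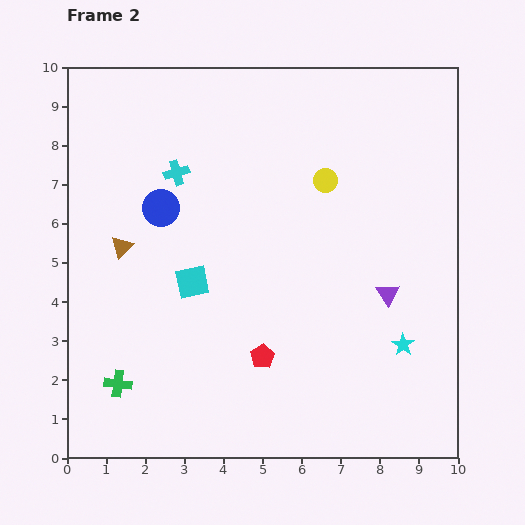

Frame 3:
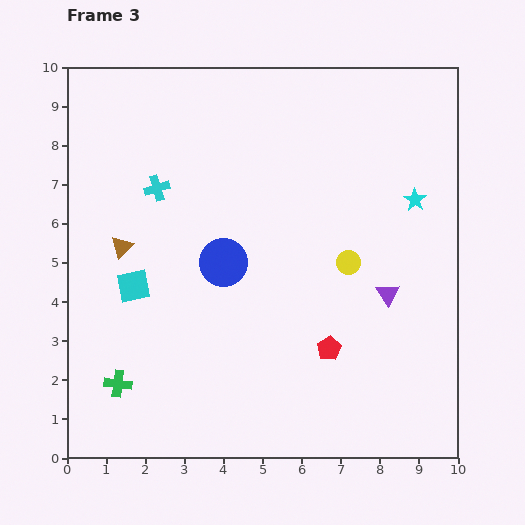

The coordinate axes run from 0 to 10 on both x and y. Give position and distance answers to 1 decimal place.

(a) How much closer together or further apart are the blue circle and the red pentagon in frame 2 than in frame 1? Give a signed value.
-1.3

Distance in frame 1: 5.9. Distance in frame 2: 4.6.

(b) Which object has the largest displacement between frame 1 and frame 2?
the cyan star

(moved 3.7; next 2.2)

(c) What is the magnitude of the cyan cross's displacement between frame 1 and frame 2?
0.6

The cyan cross moved from (3.3, 7.7) to (2.8, 7.3), a distance of √(0.5² + 0.4²) ≈ 0.6.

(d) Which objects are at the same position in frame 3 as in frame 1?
the purple triangle, the green cross, the brown triangle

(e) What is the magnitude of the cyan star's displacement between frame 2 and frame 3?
3.7

The cyan star moved from (8.6, 2.9) to (8.9, 6.6), a distance of √(0.3² + 3.7²) ≈ 3.7.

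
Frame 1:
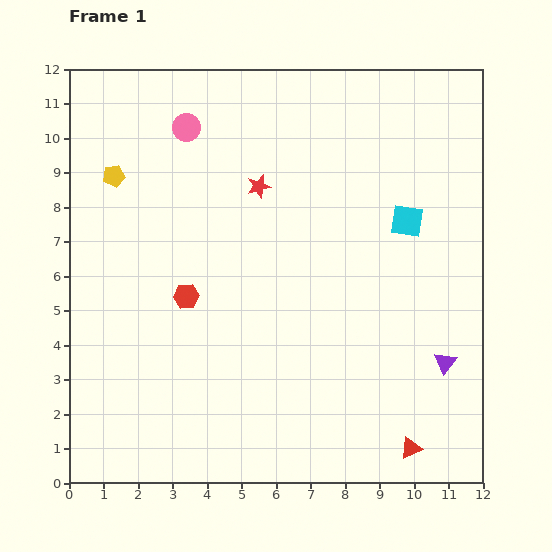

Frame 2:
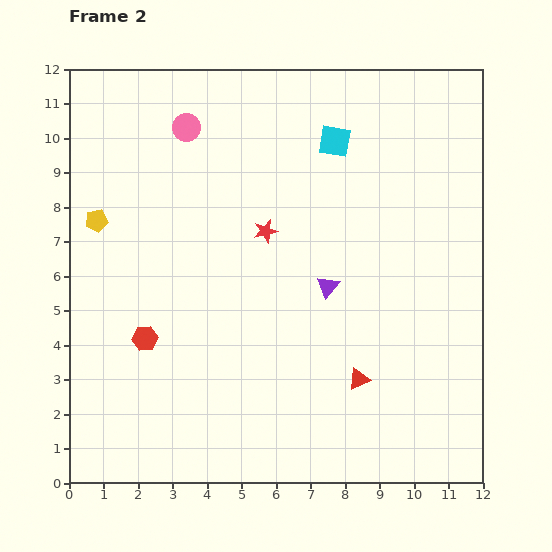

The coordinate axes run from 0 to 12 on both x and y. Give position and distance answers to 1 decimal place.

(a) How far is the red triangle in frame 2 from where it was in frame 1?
2.5

The red triangle moved from (9.9, 1.0) to (8.4, 3.0), a distance of √(1.5² + 2.0²) ≈ 2.5.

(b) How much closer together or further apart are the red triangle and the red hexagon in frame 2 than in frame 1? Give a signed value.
-1.5

Distance in frame 1: 7.8. Distance in frame 2: 6.3.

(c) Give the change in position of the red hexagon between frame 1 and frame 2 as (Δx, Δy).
(-1.2, -1.2)

The red hexagon was at (3.4, 5.4) in frame 1 and (2.2, 4.2) in frame 2.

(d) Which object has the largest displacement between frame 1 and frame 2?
the purple triangle

(moved 4.0; next 3.1)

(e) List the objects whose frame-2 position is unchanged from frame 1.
the pink circle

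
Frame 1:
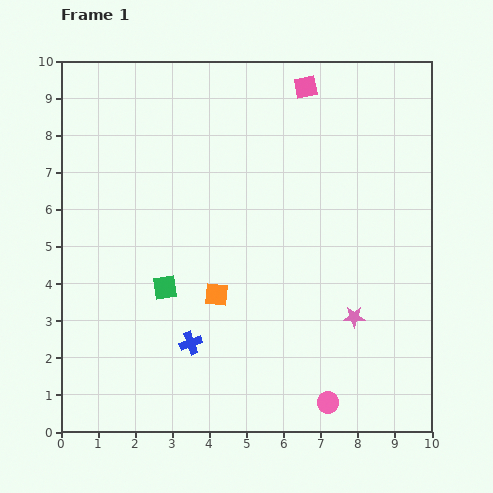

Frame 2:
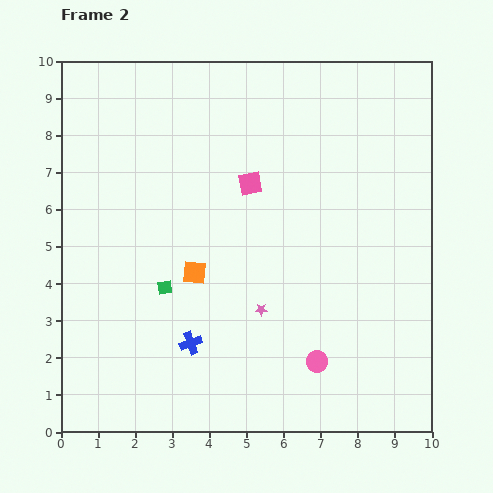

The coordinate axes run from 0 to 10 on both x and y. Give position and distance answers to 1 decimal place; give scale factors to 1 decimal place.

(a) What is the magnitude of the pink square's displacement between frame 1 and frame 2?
3.0

The pink square moved from (6.6, 9.3) to (5.1, 6.7), a distance of √(1.5² + 2.6²) ≈ 3.0.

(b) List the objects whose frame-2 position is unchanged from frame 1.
the green square, the blue cross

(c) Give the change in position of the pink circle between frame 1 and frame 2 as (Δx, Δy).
(-0.3, 1.1)

The pink circle was at (7.2, 0.8) in frame 1 and (6.9, 1.9) in frame 2.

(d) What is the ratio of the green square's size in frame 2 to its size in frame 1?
0.6×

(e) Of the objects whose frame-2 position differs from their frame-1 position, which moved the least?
the orange square

(moved 0.8)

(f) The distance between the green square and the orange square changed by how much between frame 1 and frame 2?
-0.5

Distance in frame 1: 1.4. Distance in frame 2: 0.9.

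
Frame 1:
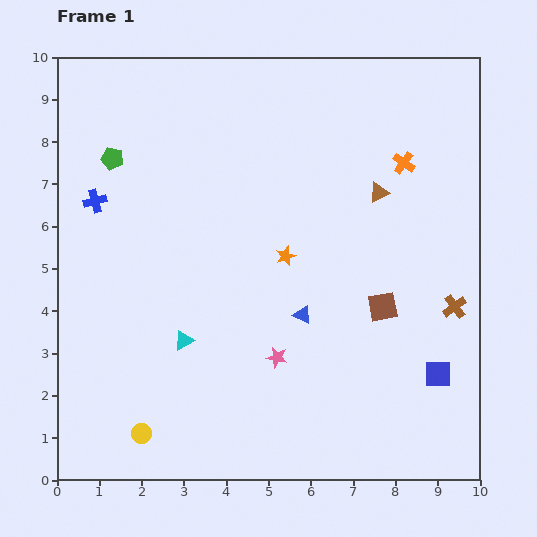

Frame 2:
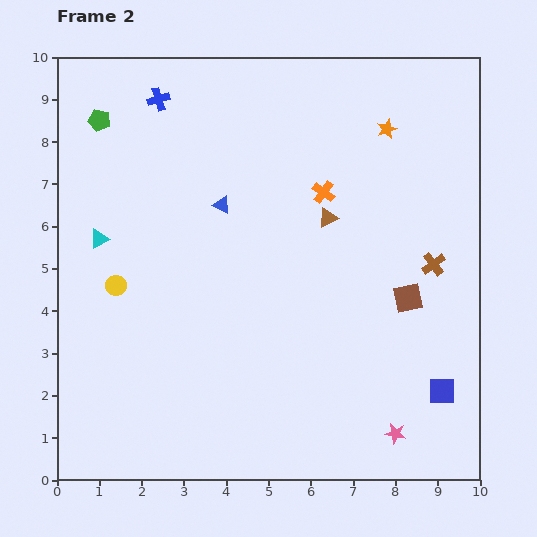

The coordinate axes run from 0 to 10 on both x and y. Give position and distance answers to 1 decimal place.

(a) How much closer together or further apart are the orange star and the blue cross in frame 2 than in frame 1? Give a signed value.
+0.7

Distance in frame 1: 4.7. Distance in frame 2: 5.4.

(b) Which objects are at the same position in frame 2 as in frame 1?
none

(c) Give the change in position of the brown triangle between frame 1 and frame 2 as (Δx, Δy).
(-1.2, -0.6)

The brown triangle was at (7.6, 6.8) in frame 1 and (6.4, 6.2) in frame 2.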